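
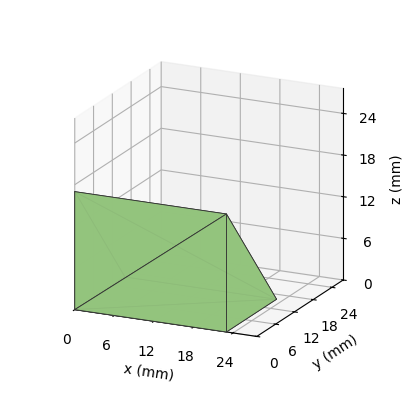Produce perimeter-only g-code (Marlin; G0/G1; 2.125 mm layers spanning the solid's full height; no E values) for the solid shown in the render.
Reading the render: the shape is a wedge (ramp): 23 × 16 mm base, rising to 17 mm along the y=0 edge and sloping linearly to z=0 at y=16 (dimensions read to the nearest mm from the axis ticks). For the g-code, the solid's height is divided into equal slices at the stated Δz and each level perimeter traced with G1 moves after a G0 lift.

; perimeter-only toolpath
G21 ; units = mm
G90 ; absolute positioning
G28 ; home
; layer 1
G0 Z2.125
G0 X0.000 Y0.000
G1 X23.000 Y0.000
G1 X23.000 Y14.000
G1 X0.000 Y14.000
G1 X0.000 Y0.000
; layer 2
G0 Z4.250
G0 X0.000 Y0.000
G1 X23.000 Y0.000
G1 X23.000 Y12.000
G1 X0.000 Y12.000
G1 X0.000 Y0.000
; layer 3
G0 Z6.375
G0 X0.000 Y0.000
G1 X23.000 Y0.000
G1 X23.000 Y10.000
G1 X0.000 Y10.000
G1 X0.000 Y0.000
; layer 4
G0 Z8.500
G0 X0.000 Y0.000
G1 X23.000 Y0.000
G1 X23.000 Y8.000
G1 X0.000 Y8.000
G1 X0.000 Y0.000
; layer 5
G0 Z10.625
G0 X0.000 Y0.000
G1 X23.000 Y0.000
G1 X23.000 Y6.000
G1 X0.000 Y6.000
G1 X0.000 Y0.000
; layer 6
G0 Z12.750
G0 X0.000 Y0.000
G1 X23.000 Y0.000
G1 X23.000 Y4.000
G1 X0.000 Y4.000
G1 X0.000 Y0.000
; layer 7
G0 Z14.875
G0 X0.000 Y0.000
G1 X23.000 Y0.000
G1 X23.000 Y2.000
G1 X0.000 Y2.000
G1 X0.000 Y0.000
M2 ; end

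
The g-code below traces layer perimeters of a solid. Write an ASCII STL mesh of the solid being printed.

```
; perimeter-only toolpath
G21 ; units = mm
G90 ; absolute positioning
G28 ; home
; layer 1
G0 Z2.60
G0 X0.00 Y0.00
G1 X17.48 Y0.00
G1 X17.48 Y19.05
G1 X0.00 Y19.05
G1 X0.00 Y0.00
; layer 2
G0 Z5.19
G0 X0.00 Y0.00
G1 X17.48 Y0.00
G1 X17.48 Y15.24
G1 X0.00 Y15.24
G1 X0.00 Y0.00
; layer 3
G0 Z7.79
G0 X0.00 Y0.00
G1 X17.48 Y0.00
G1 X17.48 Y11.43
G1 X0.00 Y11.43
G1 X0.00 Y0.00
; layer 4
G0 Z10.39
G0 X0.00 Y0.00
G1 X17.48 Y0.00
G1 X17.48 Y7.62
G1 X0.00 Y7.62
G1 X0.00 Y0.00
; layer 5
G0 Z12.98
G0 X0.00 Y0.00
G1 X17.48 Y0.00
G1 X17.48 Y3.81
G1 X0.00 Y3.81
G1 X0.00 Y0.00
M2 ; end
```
solid part
  facet normal 0.0000 0.0000 -1.0000
    outer loop
      vertex 17.48 22.86 0.00
      vertex 17.48 0.00 0.00
      vertex 0.00 0.00 0.00
    endloop
  endfacet
  facet normal 0.0000 0.0000 -1.0000
    outer loop
      vertex 0.00 22.86 0.00
      vertex 17.48 22.86 0.00
      vertex 0.00 0.00 0.00
    endloop
  endfacet
  facet normal 0.0000 -1.0000 0.0000
    outer loop
      vertex 0.00 0.00 0.00
      vertex 17.48 0.00 0.00
      vertex 17.48 0.00 15.58
    endloop
  endfacet
  facet normal 0.0000 -1.0000 0.0000
    outer loop
      vertex 0.00 0.00 0.00
      vertex 17.48 0.00 15.58
      vertex 0.00 0.00 15.58
    endloop
  endfacet
  facet normal 0.0000 0.5632 0.8263
    outer loop
      vertex 0.00 0.00 15.58
      vertex 17.48 0.00 15.58
      vertex 17.48 22.86 0.00
    endloop
  endfacet
  facet normal 0.0000 0.5632 0.8263
    outer loop
      vertex 0.00 0.00 15.58
      vertex 17.48 22.86 0.00
      vertex 0.00 22.86 0.00
    endloop
  endfacet
  facet normal -1.0000 0.0000 0.0000
    outer loop
      vertex 0.00 0.00 15.58
      vertex 0.00 22.86 0.00
      vertex 0.00 0.00 0.00
    endloop
  endfacet
  facet normal 1.0000 0.0000 0.0000
    outer loop
      vertex 17.48 0.00 0.00
      vertex 17.48 22.86 0.00
      vertex 17.48 0.00 15.58
    endloop
  endfacet
endsolid part

The G0 Z moves step by Δz≈2.60 mm. The G1 loops shrink linearly with z, so the solid tapers from its base footprint up to z≈15.6. Closing with a flat bottom cap and the tapered top and triangulating gives 8 facets — a wedge (ramp): 17.5 × 22.9 mm base, rising to 15.6 mm along the y=0 edge and sloping linearly to z=0 at y=22.9.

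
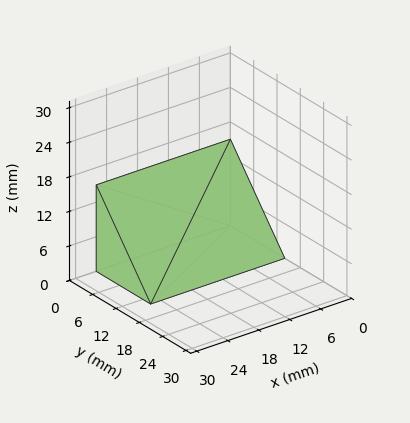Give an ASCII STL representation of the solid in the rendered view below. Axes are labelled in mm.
Reading the render: the shape is a wedge (ramp): 26 × 14 mm base, rising to 15 mm along the y=0 edge and sloping linearly to z=0 at y=14 (dimensions read to the nearest mm from the axis ticks). For the STL, each face is triangulated and given an outward normal.

solid part
  facet normal 0.0000 0.0000 -1.0000
    outer loop
      vertex 26.0 14.0 0.0
      vertex 26.0 0.0 0.0
      vertex 0.0 0.0 0.0
    endloop
  endfacet
  facet normal 0.0000 0.0000 -1.0000
    outer loop
      vertex 0.0 14.0 0.0
      vertex 26.0 14.0 0.0
      vertex 0.0 0.0 0.0
    endloop
  endfacet
  facet normal 0.0000 -1.0000 0.0000
    outer loop
      vertex 0.0 0.0 0.0
      vertex 26.0 0.0 0.0
      vertex 26.0 0.0 15.0
    endloop
  endfacet
  facet normal 0.0000 -1.0000 0.0000
    outer loop
      vertex 0.0 0.0 0.0
      vertex 26.0 0.0 15.0
      vertex 0.0 0.0 15.0
    endloop
  endfacet
  facet normal 0.0000 0.7311 0.6823
    outer loop
      vertex 0.0 0.0 15.0
      vertex 26.0 0.0 15.0
      vertex 26.0 14.0 0.0
    endloop
  endfacet
  facet normal 0.0000 0.7311 0.6823
    outer loop
      vertex 0.0 0.0 15.0
      vertex 26.0 14.0 0.0
      vertex 0.0 14.0 0.0
    endloop
  endfacet
  facet normal -1.0000 0.0000 0.0000
    outer loop
      vertex 0.0 0.0 15.0
      vertex 0.0 14.0 0.0
      vertex 0.0 0.0 0.0
    endloop
  endfacet
  facet normal 1.0000 0.0000 0.0000
    outer loop
      vertex 26.0 0.0 0.0
      vertex 26.0 14.0 0.0
      vertex 26.0 0.0 15.0
    endloop
  endfacet
endsolid part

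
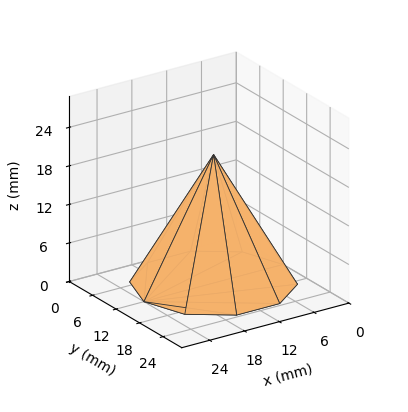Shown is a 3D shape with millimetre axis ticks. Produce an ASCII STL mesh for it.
Reading the render: the shape is a regular 10-sided pyramid, base circumscribed radius ≈ 12 mm, apex at z ≈ 20 mm (dimensions read to the nearest mm from the axis ticks). For the STL, each face is triangulated and given an outward normal.

solid part
  facet normal 0.0000 0.0000 -1.0000
    outer loop
      vertex 15.71 23.41 0.00
      vertex 21.71 19.05 0.00
      vertex 24.00 12.00 0.00
    endloop
  endfacet
  facet normal 0.0000 0.0000 -1.0000
    outer loop
      vertex 8.29 23.41 0.00
      vertex 15.71 23.41 0.00
      vertex 24.00 12.00 0.00
    endloop
  endfacet
  facet normal 0.0000 0.0000 -1.0000
    outer loop
      vertex 2.29 19.05 0.00
      vertex 8.29 23.41 0.00
      vertex 24.00 12.00 0.00
    endloop
  endfacet
  facet normal 0.0000 0.0000 -1.0000
    outer loop
      vertex 0.00 12.00 0.00
      vertex 2.29 19.05 0.00
      vertex 24.00 12.00 0.00
    endloop
  endfacet
  facet normal 0.0000 0.0000 -1.0000
    outer loop
      vertex 2.29 4.95 0.00
      vertex 0.00 12.00 0.00
      vertex 24.00 12.00 0.00
    endloop
  endfacet
  facet normal 0.0000 0.0000 -1.0000
    outer loop
      vertex 8.29 0.59 0.00
      vertex 2.29 4.95 0.00
      vertex 24.00 12.00 0.00
    endloop
  endfacet
  facet normal 0.0000 0.0000 -1.0000
    outer loop
      vertex 15.71 0.59 0.00
      vertex 8.29 0.59 0.00
      vertex 24.00 12.00 0.00
    endloop
  endfacet
  facet normal 0.0000 0.0000 -1.0000
    outer loop
      vertex 21.71 4.95 0.00
      vertex 15.71 0.59 0.00
      vertex 24.00 12.00 0.00
    endloop
  endfacet
  facet normal 0.8260 0.2683 0.4956
    outer loop
      vertex 24.00 12.00 0.00
      vertex 21.71 19.05 0.00
      vertex 12.00 12.00 20.00
    endloop
  endfacet
  facet normal 0.5106 0.7026 0.4956
    outer loop
      vertex 21.71 19.05 0.00
      vertex 15.71 23.41 0.00
      vertex 12.00 12.00 20.00
    endloop
  endfacet
  facet normal 0.0000 0.8686 0.4955
    outer loop
      vertex 15.71 23.41 0.00
      vertex 8.29 23.41 0.00
      vertex 12.00 12.00 20.00
    endloop
  endfacet
  facet normal -0.5106 0.7026 0.4956
    outer loop
      vertex 8.29 23.41 0.00
      vertex 2.29 19.05 0.00
      vertex 12.00 12.00 20.00
    endloop
  endfacet
  facet normal -0.8260 0.2683 0.4956
    outer loop
      vertex 2.29 19.05 0.00
      vertex 0.00 12.00 0.00
      vertex 12.00 12.00 20.00
    endloop
  endfacet
  facet normal -0.8260 -0.2683 0.4956
    outer loop
      vertex 0.00 12.00 0.00
      vertex 2.29 4.95 0.00
      vertex 12.00 12.00 20.00
    endloop
  endfacet
  facet normal -0.5106 -0.7026 0.4956
    outer loop
      vertex 2.29 4.95 0.00
      vertex 8.29 0.59 0.00
      vertex 12.00 12.00 20.00
    endloop
  endfacet
  facet normal 0.0000 -0.8686 0.4955
    outer loop
      vertex 8.29 0.59 0.00
      vertex 15.71 0.59 0.00
      vertex 12.00 12.00 20.00
    endloop
  endfacet
  facet normal 0.5106 -0.7026 0.4956
    outer loop
      vertex 15.71 0.59 0.00
      vertex 21.71 4.95 0.00
      vertex 12.00 12.00 20.00
    endloop
  endfacet
  facet normal 0.8260 -0.2683 0.4956
    outer loop
      vertex 21.71 4.95 0.00
      vertex 24.00 12.00 0.00
      vertex 12.00 12.00 20.00
    endloop
  endfacet
endsolid part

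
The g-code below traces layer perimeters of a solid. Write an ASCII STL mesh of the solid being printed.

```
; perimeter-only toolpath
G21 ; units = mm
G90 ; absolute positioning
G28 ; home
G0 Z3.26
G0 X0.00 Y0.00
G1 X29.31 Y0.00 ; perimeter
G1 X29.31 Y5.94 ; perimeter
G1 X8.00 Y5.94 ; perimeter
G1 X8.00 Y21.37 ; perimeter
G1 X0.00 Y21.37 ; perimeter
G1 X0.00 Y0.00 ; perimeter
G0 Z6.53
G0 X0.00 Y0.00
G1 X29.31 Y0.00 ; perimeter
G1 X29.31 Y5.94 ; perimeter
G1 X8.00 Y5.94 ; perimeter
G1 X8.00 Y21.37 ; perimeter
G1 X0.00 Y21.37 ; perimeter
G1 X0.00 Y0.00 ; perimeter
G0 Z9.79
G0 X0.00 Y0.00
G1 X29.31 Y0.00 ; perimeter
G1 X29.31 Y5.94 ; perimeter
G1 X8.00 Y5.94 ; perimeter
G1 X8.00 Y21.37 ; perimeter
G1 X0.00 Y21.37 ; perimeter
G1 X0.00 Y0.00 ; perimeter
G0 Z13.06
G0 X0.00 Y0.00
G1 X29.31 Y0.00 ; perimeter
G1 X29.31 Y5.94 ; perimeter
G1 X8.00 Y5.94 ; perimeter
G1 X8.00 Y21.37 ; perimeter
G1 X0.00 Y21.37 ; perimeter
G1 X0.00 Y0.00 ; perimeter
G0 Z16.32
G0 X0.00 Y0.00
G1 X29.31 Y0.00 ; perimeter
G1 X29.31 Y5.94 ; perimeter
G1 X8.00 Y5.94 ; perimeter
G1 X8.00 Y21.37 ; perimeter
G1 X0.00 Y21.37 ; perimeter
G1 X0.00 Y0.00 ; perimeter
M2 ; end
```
solid part
  facet normal 0.0000 0.0000 -1.0000
    outer loop
      vertex 29.31 5.94 0.00
      vertex 29.31 0.00 0.00
      vertex 0.00 0.00 0.00
    endloop
  endfacet
  facet normal 0.0000 0.0000 -1.0000
    outer loop
      vertex 8.00 5.94 0.00
      vertex 29.31 5.94 0.00
      vertex 0.00 0.00 0.00
    endloop
  endfacet
  facet normal 0.0000 0.0000 -1.0000
    outer loop
      vertex 8.00 21.37 0.00
      vertex 8.00 5.94 0.00
      vertex 0.00 0.00 0.00
    endloop
  endfacet
  facet normal 0.0000 0.0000 -1.0000
    outer loop
      vertex 0.00 21.37 0.00
      vertex 8.00 21.37 0.00
      vertex 0.00 0.00 0.00
    endloop
  endfacet
  facet normal 0.0000 0.0000 1.0000
    outer loop
      vertex 0.00 0.00 16.32
      vertex 29.31 0.00 16.32
      vertex 29.31 5.94 16.32
    endloop
  endfacet
  facet normal 0.0000 0.0000 1.0000
    outer loop
      vertex 0.00 0.00 16.32
      vertex 29.31 5.94 16.32
      vertex 8.00 5.94 16.32
    endloop
  endfacet
  facet normal 0.0000 0.0000 1.0000
    outer loop
      vertex 0.00 0.00 16.32
      vertex 8.00 5.94 16.32
      vertex 8.00 21.37 16.32
    endloop
  endfacet
  facet normal 0.0000 0.0000 1.0000
    outer loop
      vertex 0.00 0.00 16.32
      vertex 8.00 21.37 16.32
      vertex 0.00 21.37 16.32
    endloop
  endfacet
  facet normal 0.0000 -1.0000 0.0000
    outer loop
      vertex 0.00 0.00 0.00
      vertex 29.31 0.00 0.00
      vertex 29.31 0.00 16.32
    endloop
  endfacet
  facet normal 0.0000 -1.0000 0.0000
    outer loop
      vertex 0.00 0.00 0.00
      vertex 29.31 0.00 16.32
      vertex 0.00 0.00 16.32
    endloop
  endfacet
  facet normal 1.0000 0.0000 0.0000
    outer loop
      vertex 29.31 0.00 0.00
      vertex 29.31 5.94 0.00
      vertex 29.31 5.94 16.32
    endloop
  endfacet
  facet normal 1.0000 0.0000 0.0000
    outer loop
      vertex 29.31 0.00 0.00
      vertex 29.31 5.94 16.32
      vertex 29.31 0.00 16.32
    endloop
  endfacet
  facet normal 0.0000 1.0000 0.0000
    outer loop
      vertex 29.31 5.94 0.00
      vertex 8.00 5.94 0.00
      vertex 8.00 5.94 16.32
    endloop
  endfacet
  facet normal 0.0000 1.0000 0.0000
    outer loop
      vertex 29.31 5.94 0.00
      vertex 8.00 5.94 16.32
      vertex 29.31 5.94 16.32
    endloop
  endfacet
  facet normal 1.0000 0.0000 0.0000
    outer loop
      vertex 8.00 5.94 0.00
      vertex 8.00 21.37 0.00
      vertex 8.00 21.37 16.32
    endloop
  endfacet
  facet normal 1.0000 0.0000 0.0000
    outer loop
      vertex 8.00 5.94 0.00
      vertex 8.00 21.37 16.32
      vertex 8.00 5.94 16.32
    endloop
  endfacet
  facet normal 0.0000 1.0000 0.0000
    outer loop
      vertex 8.00 21.37 0.00
      vertex 0.00 21.37 0.00
      vertex 0.00 21.37 16.32
    endloop
  endfacet
  facet normal 0.0000 1.0000 0.0000
    outer loop
      vertex 8.00 21.37 0.00
      vertex 0.00 21.37 16.32
      vertex 8.00 21.37 16.32
    endloop
  endfacet
  facet normal -1.0000 0.0000 0.0000
    outer loop
      vertex 0.00 21.37 0.00
      vertex 0.00 0.00 0.00
      vertex 0.00 0.00 16.32
    endloop
  endfacet
  facet normal -1.0000 0.0000 0.0000
    outer loop
      vertex 0.00 21.37 0.00
      vertex 0.00 0.00 16.32
      vertex 0.00 21.37 16.32
    endloop
  endfacet
endsolid part

The G0 Z moves step by Δz≈3.26 mm. Every layer's G1 loop is the same polygon, so the solid is a straight extrusion of it from z=0 to z≈16.3. Closing with flat bottom and top caps and triangulating gives 20 facets — an L-shaped prism: outer 29.3 × 21.4 mm, arm thicknesses ≈ 5.94 mm (horizontal) and 8 mm (vertical), extruded 16.3 mm in z.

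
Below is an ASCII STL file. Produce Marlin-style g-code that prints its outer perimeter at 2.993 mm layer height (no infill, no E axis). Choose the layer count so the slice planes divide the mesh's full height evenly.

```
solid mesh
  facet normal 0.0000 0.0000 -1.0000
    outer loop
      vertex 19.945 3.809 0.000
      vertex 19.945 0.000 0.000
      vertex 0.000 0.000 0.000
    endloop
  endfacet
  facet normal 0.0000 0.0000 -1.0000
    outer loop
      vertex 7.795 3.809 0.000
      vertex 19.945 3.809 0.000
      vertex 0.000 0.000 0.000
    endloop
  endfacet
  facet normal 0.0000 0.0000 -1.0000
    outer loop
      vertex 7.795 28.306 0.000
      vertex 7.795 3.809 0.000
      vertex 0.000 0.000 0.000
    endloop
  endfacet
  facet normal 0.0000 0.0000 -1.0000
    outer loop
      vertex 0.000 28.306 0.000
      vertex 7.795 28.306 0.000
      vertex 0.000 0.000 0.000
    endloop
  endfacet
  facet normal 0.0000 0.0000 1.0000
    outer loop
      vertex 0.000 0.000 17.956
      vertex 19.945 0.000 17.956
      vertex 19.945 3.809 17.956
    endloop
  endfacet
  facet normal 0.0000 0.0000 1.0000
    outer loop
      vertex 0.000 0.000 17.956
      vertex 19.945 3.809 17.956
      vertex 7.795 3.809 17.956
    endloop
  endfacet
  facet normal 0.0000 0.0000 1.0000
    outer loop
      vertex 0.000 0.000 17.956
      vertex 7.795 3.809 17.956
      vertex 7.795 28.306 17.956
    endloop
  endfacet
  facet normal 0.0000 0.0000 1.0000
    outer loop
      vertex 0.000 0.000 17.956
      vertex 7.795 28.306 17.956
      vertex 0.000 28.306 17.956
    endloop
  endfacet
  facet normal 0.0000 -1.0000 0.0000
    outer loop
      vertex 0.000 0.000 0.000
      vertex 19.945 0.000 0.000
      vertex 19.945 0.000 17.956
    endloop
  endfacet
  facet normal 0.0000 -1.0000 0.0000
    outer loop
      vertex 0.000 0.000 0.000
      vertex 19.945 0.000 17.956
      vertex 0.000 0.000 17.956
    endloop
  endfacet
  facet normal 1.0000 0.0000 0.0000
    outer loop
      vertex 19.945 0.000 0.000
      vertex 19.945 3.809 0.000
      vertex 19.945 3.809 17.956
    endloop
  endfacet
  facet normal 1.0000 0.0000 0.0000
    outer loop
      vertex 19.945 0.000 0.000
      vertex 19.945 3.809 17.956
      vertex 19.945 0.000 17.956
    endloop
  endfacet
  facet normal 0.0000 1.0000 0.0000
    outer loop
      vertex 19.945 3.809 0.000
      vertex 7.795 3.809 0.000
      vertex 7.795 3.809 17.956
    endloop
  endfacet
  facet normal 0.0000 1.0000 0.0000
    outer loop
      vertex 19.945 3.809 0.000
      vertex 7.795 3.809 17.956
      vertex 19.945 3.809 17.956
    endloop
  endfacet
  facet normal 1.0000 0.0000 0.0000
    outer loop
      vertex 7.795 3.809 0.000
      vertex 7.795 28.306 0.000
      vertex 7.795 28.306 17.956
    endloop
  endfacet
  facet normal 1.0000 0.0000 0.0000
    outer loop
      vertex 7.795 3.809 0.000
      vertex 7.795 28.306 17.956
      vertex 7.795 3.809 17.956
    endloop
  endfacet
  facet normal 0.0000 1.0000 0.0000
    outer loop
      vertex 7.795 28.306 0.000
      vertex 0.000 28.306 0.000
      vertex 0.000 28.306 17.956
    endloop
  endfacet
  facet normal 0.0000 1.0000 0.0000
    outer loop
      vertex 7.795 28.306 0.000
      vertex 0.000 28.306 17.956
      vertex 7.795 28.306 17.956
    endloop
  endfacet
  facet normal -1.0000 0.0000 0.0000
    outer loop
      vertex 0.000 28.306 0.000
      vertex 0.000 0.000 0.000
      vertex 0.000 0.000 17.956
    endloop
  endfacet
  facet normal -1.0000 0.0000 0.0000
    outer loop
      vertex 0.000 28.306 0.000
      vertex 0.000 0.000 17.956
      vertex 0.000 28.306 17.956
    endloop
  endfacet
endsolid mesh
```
; perimeter-only toolpath
G21 ; units = mm
G90 ; absolute positioning
G28 ; home
; layer 1
G0 Z2.993
G0 X0.000 Y0.000
G1 X19.945 Y0.000
G1 X19.945 Y3.809
G1 X7.795 Y3.809
G1 X7.795 Y28.306
G1 X0.000 Y28.306
G1 X0.000 Y0.000
; layer 2
G0 Z5.985
G0 X0.000 Y0.000
G1 X19.945 Y0.000
G1 X19.945 Y3.809
G1 X7.795 Y3.809
G1 X7.795 Y28.306
G1 X0.000 Y28.306
G1 X0.000 Y0.000
; layer 3
G0 Z8.978
G0 X0.000 Y0.000
G1 X19.945 Y0.000
G1 X19.945 Y3.809
G1 X7.795 Y3.809
G1 X7.795 Y28.306
G1 X0.000 Y28.306
G1 X0.000 Y0.000
; layer 4
G0 Z11.971
G0 X0.000 Y0.000
G1 X19.945 Y0.000
G1 X19.945 Y3.809
G1 X7.795 Y3.809
G1 X7.795 Y28.306
G1 X0.000 Y28.306
G1 X0.000 Y0.000
; layer 5
G0 Z14.963
G0 X0.000 Y0.000
G1 X19.945 Y0.000
G1 X19.945 Y3.809
G1 X7.795 Y3.809
G1 X7.795 Y28.306
G1 X0.000 Y28.306
G1 X0.000 Y0.000
; layer 6
G0 Z17.956
G0 X0.000 Y0.000
G1 X19.945 Y0.000
G1 X19.945 Y3.809
G1 X7.795 Y3.809
G1 X7.795 Y28.306
G1 X0.000 Y28.306
G1 X0.000 Y0.000
M2 ; end

The solid is an L-shaped prism: outer 19.9 × 28.3 mm, arm thicknesses ≈ 3.81 mm (horizontal) and 7.79 mm (vertical), extruded 18 mm in z. Slicing at Δz = 2.993 mm — 6 equal slices spanning the solid's height, so layer i sits at z = i·h/6 — gives 6 non-empty perimeters. Each is a 6-segment closed polygon; G0 lifts to the layer z and rapids to the start vertex, then G1 traces the edges.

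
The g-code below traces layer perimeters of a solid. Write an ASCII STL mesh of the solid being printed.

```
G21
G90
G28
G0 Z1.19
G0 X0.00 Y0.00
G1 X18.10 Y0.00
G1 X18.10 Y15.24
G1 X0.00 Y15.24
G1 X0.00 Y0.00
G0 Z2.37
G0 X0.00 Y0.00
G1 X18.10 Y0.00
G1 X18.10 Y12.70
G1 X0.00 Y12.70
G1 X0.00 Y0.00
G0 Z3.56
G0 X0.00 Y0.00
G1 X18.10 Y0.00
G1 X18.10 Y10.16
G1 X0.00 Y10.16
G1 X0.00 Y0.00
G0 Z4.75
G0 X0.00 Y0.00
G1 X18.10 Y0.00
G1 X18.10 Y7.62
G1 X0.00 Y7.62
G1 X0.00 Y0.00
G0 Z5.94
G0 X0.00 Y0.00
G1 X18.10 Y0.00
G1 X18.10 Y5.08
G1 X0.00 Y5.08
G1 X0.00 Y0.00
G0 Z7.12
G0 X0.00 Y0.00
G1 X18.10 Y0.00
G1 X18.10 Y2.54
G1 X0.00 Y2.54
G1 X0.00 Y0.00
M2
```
solid part
  facet normal 0.0000 0.0000 -1.0000
    outer loop
      vertex 18.10 17.78 0.00
      vertex 18.10 0.00 0.00
      vertex 0.00 0.00 0.00
    endloop
  endfacet
  facet normal 0.0000 0.0000 -1.0000
    outer loop
      vertex 0.00 17.78 0.00
      vertex 18.10 17.78 0.00
      vertex 0.00 0.00 0.00
    endloop
  endfacet
  facet normal 0.0000 -1.0000 0.0000
    outer loop
      vertex 0.00 0.00 0.00
      vertex 18.10 0.00 0.00
      vertex 18.10 0.00 8.31
    endloop
  endfacet
  facet normal 0.0000 -1.0000 0.0000
    outer loop
      vertex 0.00 0.00 0.00
      vertex 18.10 0.00 8.31
      vertex 0.00 0.00 8.31
    endloop
  endfacet
  facet normal 0.0000 0.4234 0.9059
    outer loop
      vertex 0.00 0.00 8.31
      vertex 18.10 0.00 8.31
      vertex 18.10 17.78 0.00
    endloop
  endfacet
  facet normal 0.0000 0.4234 0.9059
    outer loop
      vertex 0.00 0.00 8.31
      vertex 18.10 17.78 0.00
      vertex 0.00 17.78 0.00
    endloop
  endfacet
  facet normal -1.0000 0.0000 0.0000
    outer loop
      vertex 0.00 0.00 8.31
      vertex 0.00 17.78 0.00
      vertex 0.00 0.00 0.00
    endloop
  endfacet
  facet normal 1.0000 0.0000 0.0000
    outer loop
      vertex 18.10 0.00 0.00
      vertex 18.10 17.78 0.00
      vertex 18.10 0.00 8.31
    endloop
  endfacet
endsolid part

The G0 Z moves step by Δz≈1.19 mm. The G1 loops shrink linearly with z, so the solid tapers from its base footprint up to z≈8.31. Closing with a flat bottom cap and the tapered top and triangulating gives 8 facets — a wedge (ramp): 18.1 × 17.8 mm base, rising to 8.31 mm along the y=0 edge and sloping linearly to z=0 at y=17.8.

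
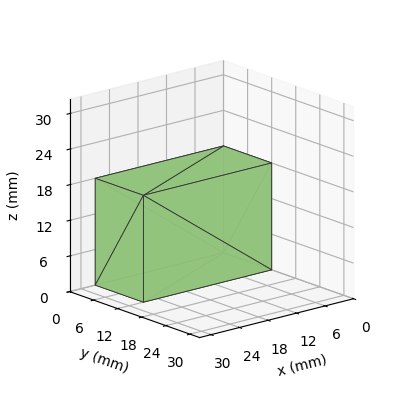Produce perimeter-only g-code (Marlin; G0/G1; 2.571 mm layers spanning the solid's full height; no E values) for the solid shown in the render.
Reading the render: the shape is a rectangular box, roughly 27 × 12 mm footprint and 18 mm tall (dimensions read to the nearest mm from the axis ticks). For the g-code, the solid's height is divided into equal slices at the stated Δz and each level perimeter traced with G1 moves after a G0 lift.

; perimeter-only toolpath
G21 ; units = mm
G90 ; absolute positioning
G28 ; home
; layer 1
G0 Z2.571
G0 X0.000 Y0.000
G1 X27.000 Y0.000
G1 X27.000 Y12.000
G1 X0.000 Y12.000
G1 X0.000 Y0.000
; layer 2
G0 Z5.143
G0 X0.000 Y0.000
G1 X27.000 Y0.000
G1 X27.000 Y12.000
G1 X0.000 Y12.000
G1 X0.000 Y0.000
; layer 3
G0 Z7.714
G0 X0.000 Y0.000
G1 X27.000 Y0.000
G1 X27.000 Y12.000
G1 X0.000 Y12.000
G1 X0.000 Y0.000
; layer 4
G0 Z10.286
G0 X0.000 Y0.000
G1 X27.000 Y0.000
G1 X27.000 Y12.000
G1 X0.000 Y12.000
G1 X0.000 Y0.000
; layer 5
G0 Z12.857
G0 X0.000 Y0.000
G1 X27.000 Y0.000
G1 X27.000 Y12.000
G1 X0.000 Y12.000
G1 X0.000 Y0.000
; layer 6
G0 Z15.429
G0 X0.000 Y0.000
G1 X27.000 Y0.000
G1 X27.000 Y12.000
G1 X0.000 Y12.000
G1 X0.000 Y0.000
; layer 7
G0 Z18.000
G0 X0.000 Y0.000
G1 X27.000 Y0.000
G1 X27.000 Y12.000
G1 X0.000 Y12.000
G1 X0.000 Y0.000
M2 ; end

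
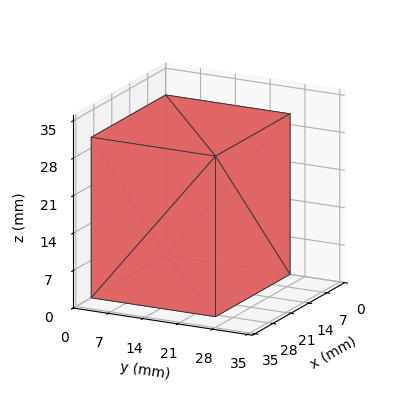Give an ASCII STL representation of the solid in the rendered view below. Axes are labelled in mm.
Reading the render: the shape is a rectangular box, roughly 29 × 25 mm footprint and 30 mm tall (dimensions read to the nearest mm from the axis ticks). For the STL, each face is triangulated and given an outward normal.

solid part
  facet normal 0.0000 0.0000 -1.0000
    outer loop
      vertex 29.00 25.00 0.00
      vertex 29.00 0.00 0.00
      vertex 0.00 0.00 0.00
    endloop
  endfacet
  facet normal 0.0000 0.0000 -1.0000
    outer loop
      vertex 0.00 25.00 0.00
      vertex 29.00 25.00 0.00
      vertex 0.00 0.00 0.00
    endloop
  endfacet
  facet normal 0.0000 0.0000 1.0000
    outer loop
      vertex 0.00 0.00 30.00
      vertex 29.00 0.00 30.00
      vertex 29.00 25.00 30.00
    endloop
  endfacet
  facet normal 0.0000 0.0000 1.0000
    outer loop
      vertex 0.00 0.00 30.00
      vertex 29.00 25.00 30.00
      vertex 0.00 25.00 30.00
    endloop
  endfacet
  facet normal 0.0000 -1.0000 0.0000
    outer loop
      vertex 0.00 0.00 0.00
      vertex 29.00 0.00 0.00
      vertex 29.00 0.00 30.00
    endloop
  endfacet
  facet normal 0.0000 -1.0000 0.0000
    outer loop
      vertex 0.00 0.00 0.00
      vertex 29.00 0.00 30.00
      vertex 0.00 0.00 30.00
    endloop
  endfacet
  facet normal 0.0000 1.0000 0.0000
    outer loop
      vertex 29.00 25.00 30.00
      vertex 29.00 25.00 0.00
      vertex 0.00 25.00 0.00
    endloop
  endfacet
  facet normal 0.0000 1.0000 0.0000
    outer loop
      vertex 0.00 25.00 30.00
      vertex 29.00 25.00 30.00
      vertex 0.00 25.00 0.00
    endloop
  endfacet
  facet normal -1.0000 0.0000 0.0000
    outer loop
      vertex 0.00 25.00 30.00
      vertex 0.00 25.00 0.00
      vertex 0.00 0.00 0.00
    endloop
  endfacet
  facet normal -1.0000 0.0000 0.0000
    outer loop
      vertex 0.00 0.00 30.00
      vertex 0.00 25.00 30.00
      vertex 0.00 0.00 0.00
    endloop
  endfacet
  facet normal 1.0000 0.0000 0.0000
    outer loop
      vertex 29.00 0.00 0.00
      vertex 29.00 25.00 0.00
      vertex 29.00 25.00 30.00
    endloop
  endfacet
  facet normal 1.0000 0.0000 0.0000
    outer loop
      vertex 29.00 0.00 0.00
      vertex 29.00 25.00 30.00
      vertex 29.00 0.00 30.00
    endloop
  endfacet
endsolid part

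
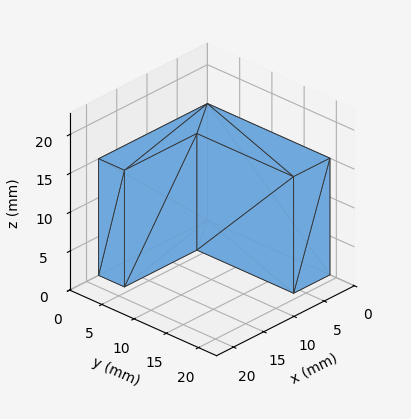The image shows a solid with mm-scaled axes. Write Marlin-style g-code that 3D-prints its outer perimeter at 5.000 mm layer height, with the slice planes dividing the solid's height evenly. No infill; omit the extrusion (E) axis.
Reading the render: the shape is an L-shaped prism: outer 18 × 19 mm, arm thicknesses ≈ 4 mm (horizontal) and 6 mm (vertical), extruded 15 mm in z (dimensions read to the nearest mm from the axis ticks). For the g-code, the solid's height is divided into equal slices at the stated Δz and each level perimeter traced with G1 moves after a G0 lift.

; perimeter-only toolpath
G21 ; units = mm
G90 ; absolute positioning
G28 ; home
; layer 1
G0 Z5.000
G0 X0.000 Y0.000
G1 X18.000 Y0.000
G1 X18.000 Y4.000
G1 X6.000 Y4.000
G1 X6.000 Y19.000
G1 X0.000 Y19.000
G1 X0.000 Y0.000
; layer 2
G0 Z10.000
G0 X0.000 Y0.000
G1 X18.000 Y0.000
G1 X18.000 Y4.000
G1 X6.000 Y4.000
G1 X6.000 Y19.000
G1 X0.000 Y19.000
G1 X0.000 Y0.000
; layer 3
G0 Z15.000
G0 X0.000 Y0.000
G1 X18.000 Y0.000
G1 X18.000 Y4.000
G1 X6.000 Y4.000
G1 X6.000 Y19.000
G1 X0.000 Y19.000
G1 X0.000 Y0.000
M2 ; end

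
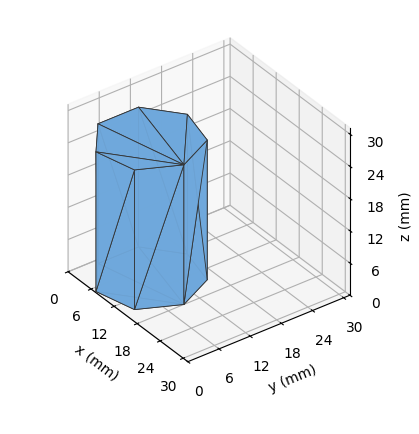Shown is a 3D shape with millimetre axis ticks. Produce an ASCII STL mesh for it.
Reading the render: the shape is a regular 7-sided prism (a cylinder approximated with 7 flat sides), circumscribed radius ≈ 9 mm, height ≈ 26 mm (dimensions read to the nearest mm from the axis ticks). For the STL, each face is triangulated and given an outward normal.

solid part
  facet normal 0.0000 0.0000 -1.0000
    outer loop
      vertex 7.0 17.8 0.0
      vertex 14.6 16.0 0.0
      vertex 18.0 9.0 0.0
    endloop
  endfacet
  facet normal 0.0000 0.0000 -1.0000
    outer loop
      vertex 0.9 12.9 0.0
      vertex 7.0 17.8 0.0
      vertex 18.0 9.0 0.0
    endloop
  endfacet
  facet normal 0.0000 0.0000 -1.0000
    outer loop
      vertex 0.9 5.1 0.0
      vertex 0.9 12.9 0.0
      vertex 18.0 9.0 0.0
    endloop
  endfacet
  facet normal 0.0000 0.0000 -1.0000
    outer loop
      vertex 7.0 0.2 0.0
      vertex 0.9 5.1 0.0
      vertex 18.0 9.0 0.0
    endloop
  endfacet
  facet normal 0.0000 0.0000 -1.0000
    outer loop
      vertex 14.6 2.0 0.0
      vertex 7.0 0.2 0.0
      vertex 18.0 9.0 0.0
    endloop
  endfacet
  facet normal 0.0000 0.0000 1.0000
    outer loop
      vertex 18.0 9.0 26.0
      vertex 14.6 16.0 26.0
      vertex 7.0 17.8 26.0
    endloop
  endfacet
  facet normal 0.0000 0.0000 1.0000
    outer loop
      vertex 18.0 9.0 26.0
      vertex 7.0 17.8 26.0
      vertex 0.9 12.9 26.0
    endloop
  endfacet
  facet normal 0.0000 0.0000 1.0000
    outer loop
      vertex 18.0 9.0 26.0
      vertex 0.9 12.9 26.0
      vertex 0.9 5.1 26.0
    endloop
  endfacet
  facet normal 0.0000 0.0000 1.0000
    outer loop
      vertex 18.0 9.0 26.0
      vertex 0.9 5.1 26.0
      vertex 7.0 0.2 26.0
    endloop
  endfacet
  facet normal 0.0000 0.0000 1.0000
    outer loop
      vertex 18.0 9.0 26.0
      vertex 7.0 0.2 26.0
      vertex 14.6 2.0 26.0
    endloop
  endfacet
  facet normal 0.8995 0.4369 0.0000
    outer loop
      vertex 18.0 9.0 0.0
      vertex 14.6 16.0 0.0
      vertex 14.6 16.0 26.0
    endloop
  endfacet
  facet normal 0.8995 0.4369 0.0000
    outer loop
      vertex 18.0 9.0 0.0
      vertex 14.6 16.0 26.0
      vertex 18.0 9.0 26.0
    endloop
  endfacet
  facet normal 0.2305 0.9731 0.0000
    outer loop
      vertex 14.6 16.0 0.0
      vertex 7.0 17.8 0.0
      vertex 7.0 17.8 26.0
    endloop
  endfacet
  facet normal 0.2305 0.9731 0.0000
    outer loop
      vertex 14.6 16.0 0.0
      vertex 7.0 17.8 26.0
      vertex 14.6 16.0 26.0
    endloop
  endfacet
  facet normal -0.6263 0.7796 0.0000
    outer loop
      vertex 7.0 17.8 0.0
      vertex 0.9 12.9 0.0
      vertex 0.9 12.9 26.0
    endloop
  endfacet
  facet normal -0.6263 0.7796 0.0000
    outer loop
      vertex 7.0 17.8 0.0
      vertex 0.9 12.9 26.0
      vertex 7.0 17.8 26.0
    endloop
  endfacet
  facet normal -1.0000 0.0000 0.0000
    outer loop
      vertex 0.9 12.9 0.0
      vertex 0.9 5.1 0.0
      vertex 0.9 5.1 26.0
    endloop
  endfacet
  facet normal -1.0000 0.0000 0.0000
    outer loop
      vertex 0.9 12.9 0.0
      vertex 0.9 5.1 26.0
      vertex 0.9 12.9 26.0
    endloop
  endfacet
  facet normal -0.6263 -0.7796 0.0000
    outer loop
      vertex 0.9 5.1 0.0
      vertex 7.0 0.2 0.0
      vertex 7.0 0.2 26.0
    endloop
  endfacet
  facet normal -0.6263 -0.7796 0.0000
    outer loop
      vertex 0.9 5.1 0.0
      vertex 7.0 0.2 26.0
      vertex 0.9 5.1 26.0
    endloop
  endfacet
  facet normal 0.2305 -0.9731 0.0000
    outer loop
      vertex 7.0 0.2 0.0
      vertex 14.6 2.0 0.0
      vertex 14.6 2.0 26.0
    endloop
  endfacet
  facet normal 0.2305 -0.9731 0.0000
    outer loop
      vertex 7.0 0.2 0.0
      vertex 14.6 2.0 26.0
      vertex 7.0 0.2 26.0
    endloop
  endfacet
  facet normal 0.8995 -0.4369 0.0000
    outer loop
      vertex 14.6 2.0 0.0
      vertex 18.0 9.0 0.0
      vertex 18.0 9.0 26.0
    endloop
  endfacet
  facet normal 0.8995 -0.4369 0.0000
    outer loop
      vertex 14.6 2.0 0.0
      vertex 18.0 9.0 26.0
      vertex 14.6 2.0 26.0
    endloop
  endfacet
endsolid part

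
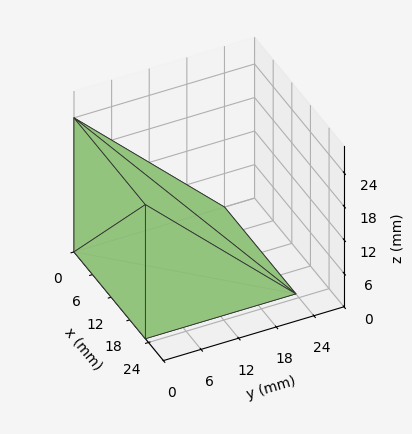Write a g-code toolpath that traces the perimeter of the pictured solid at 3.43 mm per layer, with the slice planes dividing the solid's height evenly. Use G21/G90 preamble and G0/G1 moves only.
Reading the render: the shape is a wedge (ramp): 23 × 24 mm base, rising to 24 mm along the y=0 edge and sloping linearly to z=0 at y=24 (dimensions read to the nearest mm from the axis ticks). For the g-code, the solid's height is divided into equal slices at the stated Δz and each level perimeter traced with G1 moves after a G0 lift.

; perimeter-only toolpath
G21 ; units = mm
G90 ; absolute positioning
G28 ; home
; layer 1
G0 Z3.43
G0 X0.00 Y0.00
G1 X23.00 Y0.00
G1 X23.00 Y20.57
G1 X0.00 Y20.57
G1 X0.00 Y0.00
; layer 2
G0 Z6.86
G0 X0.00 Y0.00
G1 X23.00 Y0.00
G1 X23.00 Y17.14
G1 X0.00 Y17.14
G1 X0.00 Y0.00
; layer 3
G0 Z10.29
G0 X0.00 Y0.00
G1 X23.00 Y0.00
G1 X23.00 Y13.71
G1 X0.00 Y13.71
G1 X0.00 Y0.00
; layer 4
G0 Z13.71
G0 X0.00 Y0.00
G1 X23.00 Y0.00
G1 X23.00 Y10.29
G1 X0.00 Y10.29
G1 X0.00 Y0.00
; layer 5
G0 Z17.14
G0 X0.00 Y0.00
G1 X23.00 Y0.00
G1 X23.00 Y6.86
G1 X0.00 Y6.86
G1 X0.00 Y0.00
; layer 6
G0 Z20.57
G0 X0.00 Y0.00
G1 X23.00 Y0.00
G1 X23.00 Y3.43
G1 X0.00 Y3.43
G1 X0.00 Y0.00
M2 ; end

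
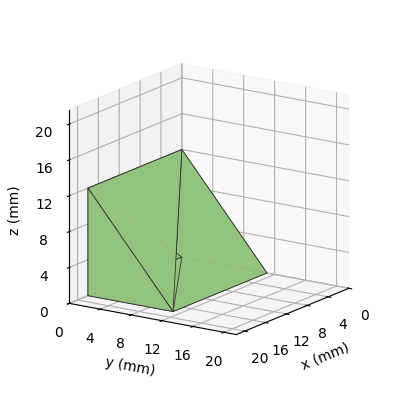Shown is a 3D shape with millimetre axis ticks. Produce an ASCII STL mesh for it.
Reading the render: the shape is a wedge (ramp): 18 × 11 mm base, rising to 12 mm along the y=0 edge and sloping linearly to z=0 at y=11 (dimensions read to the nearest mm from the axis ticks). For the STL, each face is triangulated and given an outward normal.

solid part
  facet normal 0.0000 0.0000 -1.0000
    outer loop
      vertex 18.0 11.0 0.0
      vertex 18.0 0.0 0.0
      vertex 0.0 0.0 0.0
    endloop
  endfacet
  facet normal 0.0000 0.0000 -1.0000
    outer loop
      vertex 0.0 11.0 0.0
      vertex 18.0 11.0 0.0
      vertex 0.0 0.0 0.0
    endloop
  endfacet
  facet normal 0.0000 -1.0000 0.0000
    outer loop
      vertex 0.0 0.0 0.0
      vertex 18.0 0.0 0.0
      vertex 18.0 0.0 12.0
    endloop
  endfacet
  facet normal 0.0000 -1.0000 0.0000
    outer loop
      vertex 0.0 0.0 0.0
      vertex 18.0 0.0 12.0
      vertex 0.0 0.0 12.0
    endloop
  endfacet
  facet normal 0.0000 0.7372 0.6757
    outer loop
      vertex 0.0 0.0 12.0
      vertex 18.0 0.0 12.0
      vertex 18.0 11.0 0.0
    endloop
  endfacet
  facet normal 0.0000 0.7372 0.6757
    outer loop
      vertex 0.0 0.0 12.0
      vertex 18.0 11.0 0.0
      vertex 0.0 11.0 0.0
    endloop
  endfacet
  facet normal -1.0000 0.0000 0.0000
    outer loop
      vertex 0.0 0.0 12.0
      vertex 0.0 11.0 0.0
      vertex 0.0 0.0 0.0
    endloop
  endfacet
  facet normal 1.0000 0.0000 0.0000
    outer loop
      vertex 18.0 0.0 0.0
      vertex 18.0 11.0 0.0
      vertex 18.0 0.0 12.0
    endloop
  endfacet
endsolid part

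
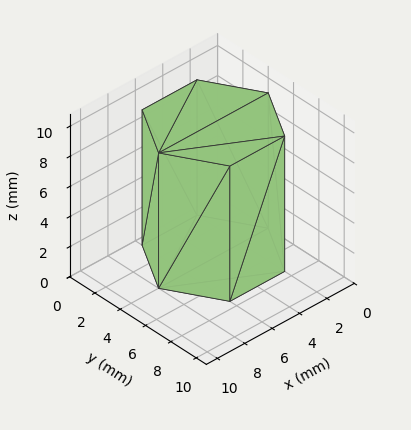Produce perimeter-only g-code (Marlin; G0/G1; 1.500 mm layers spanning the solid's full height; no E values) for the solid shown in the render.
Reading the render: the shape is a regular 6-sided prism (a cylinder approximated with 6 flat sides), circumscribed radius ≈ 4 mm, height ≈ 9 mm (dimensions read to the nearest mm from the axis ticks). For the g-code, the solid's height is divided into equal slices at the stated Δz and each level perimeter traced with G1 moves after a G0 lift.

; perimeter-only toolpath
G21 ; units = mm
G90 ; absolute positioning
G28 ; home
; layer 1
G0 Z1.500
G0 X8.000 Y4.000
G1 X6.000 Y7.464
G1 X2.000 Y7.464
G1 X0.000 Y4.000
G1 X2.000 Y0.536
G1 X6.000 Y0.536
G1 X8.000 Y4.000
; layer 2
G0 Z3.000
G0 X8.000 Y4.000
G1 X6.000 Y7.464
G1 X2.000 Y7.464
G1 X0.000 Y4.000
G1 X2.000 Y0.536
G1 X6.000 Y0.536
G1 X8.000 Y4.000
; layer 3
G0 Z4.500
G0 X8.000 Y4.000
G1 X6.000 Y7.464
G1 X2.000 Y7.464
G1 X0.000 Y4.000
G1 X2.000 Y0.536
G1 X6.000 Y0.536
G1 X8.000 Y4.000
; layer 4
G0 Z6.000
G0 X8.000 Y4.000
G1 X6.000 Y7.464
G1 X2.000 Y7.464
G1 X0.000 Y4.000
G1 X2.000 Y0.536
G1 X6.000 Y0.536
G1 X8.000 Y4.000
; layer 5
G0 Z7.500
G0 X8.000 Y4.000
G1 X6.000 Y7.464
G1 X2.000 Y7.464
G1 X0.000 Y4.000
G1 X2.000 Y0.536
G1 X6.000 Y0.536
G1 X8.000 Y4.000
; layer 6
G0 Z9.000
G0 X8.000 Y4.000
G1 X6.000 Y7.464
G1 X2.000 Y7.464
G1 X0.000 Y4.000
G1 X2.000 Y0.536
G1 X6.000 Y0.536
G1 X8.000 Y4.000
M2 ; end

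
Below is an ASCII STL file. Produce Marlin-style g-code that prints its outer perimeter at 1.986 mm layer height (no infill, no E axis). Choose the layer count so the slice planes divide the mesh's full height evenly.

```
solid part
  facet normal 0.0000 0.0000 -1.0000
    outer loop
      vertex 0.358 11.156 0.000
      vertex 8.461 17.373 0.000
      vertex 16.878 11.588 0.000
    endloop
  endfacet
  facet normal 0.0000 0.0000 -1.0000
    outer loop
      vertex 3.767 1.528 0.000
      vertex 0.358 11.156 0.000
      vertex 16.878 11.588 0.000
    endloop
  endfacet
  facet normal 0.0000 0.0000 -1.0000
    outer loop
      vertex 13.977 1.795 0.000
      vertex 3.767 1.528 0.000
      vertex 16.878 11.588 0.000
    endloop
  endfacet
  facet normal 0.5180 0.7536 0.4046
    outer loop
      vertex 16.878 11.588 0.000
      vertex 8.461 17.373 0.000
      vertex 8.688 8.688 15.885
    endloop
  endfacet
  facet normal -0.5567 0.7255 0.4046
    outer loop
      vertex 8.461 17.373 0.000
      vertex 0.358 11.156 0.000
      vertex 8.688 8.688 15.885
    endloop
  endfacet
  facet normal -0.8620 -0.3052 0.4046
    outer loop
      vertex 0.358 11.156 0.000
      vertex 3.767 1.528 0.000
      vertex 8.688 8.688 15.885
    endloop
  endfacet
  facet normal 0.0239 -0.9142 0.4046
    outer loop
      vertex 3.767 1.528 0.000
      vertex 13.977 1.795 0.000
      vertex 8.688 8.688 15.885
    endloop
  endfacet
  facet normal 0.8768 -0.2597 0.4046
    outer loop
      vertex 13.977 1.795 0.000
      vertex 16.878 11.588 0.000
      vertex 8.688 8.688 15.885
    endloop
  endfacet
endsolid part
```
; perimeter-only toolpath
G21 ; units = mm
G90 ; absolute positioning
G28 ; home
; layer 1
G0 Z1.986
G0 X15.854 Y11.226
G1 X8.489 Y16.287
G1 X1.399 Y10.848
G1 X4.382 Y2.423
G1 X13.316 Y2.657
G1 X15.854 Y11.226
; layer 2
G0 Z3.971
G0 X14.831 Y10.863
G1 X8.518 Y15.202
G1 X2.441 Y10.539
G1 X4.997 Y3.318
G1 X12.655 Y3.518
G1 X14.831 Y10.863
; layer 3
G0 Z5.957
G0 X13.807 Y10.500
G1 X8.546 Y14.116
G1 X3.482 Y10.230
G1 X5.612 Y4.213
G1 X11.994 Y4.380
G1 X13.807 Y10.500
; layer 4
G0 Z7.942
G0 X12.783 Y10.138
G1 X8.575 Y13.030
G1 X4.523 Y9.922
G1 X6.228 Y5.108
G1 X11.332 Y5.242
G1 X12.783 Y10.138
; layer 5
G0 Z9.928
G0 X11.759 Y9.776
G1 X8.603 Y11.945
G1 X5.564 Y9.614
G1 X6.843 Y6.003
G1 X10.671 Y6.103
G1 X11.759 Y9.776
; layer 6
G0 Z11.914
G0 X10.736 Y9.413
G1 X8.631 Y10.859
G1 X6.606 Y9.305
G1 X7.458 Y6.898
G1 X10.010 Y6.965
G1 X10.736 Y9.413
; layer 7
G0 Z13.899
G0 X9.712 Y9.050
G1 X8.660 Y9.774
G1 X7.647 Y8.997
G1 X8.073 Y7.793
G1 X9.349 Y7.826
G1 X9.712 Y9.050
M2 ; end

The solid is a regular 5-sided pyramid, base circumscribed radius ≈ 8.69 mm, apex at z ≈ 15.9 mm. Slicing at Δz = 1.986 mm — 8 equal slices spanning the solid's height, so layer i sits at z = i·h/8 — gives 7 non-empty perimeters. Each is a 5-segment closed polygon; G0 lifts to the layer z and rapids to the start vertex, then G1 traces the edges. The cross-section shrinks linearly with z (the slice at the apex is degenerate and omitted).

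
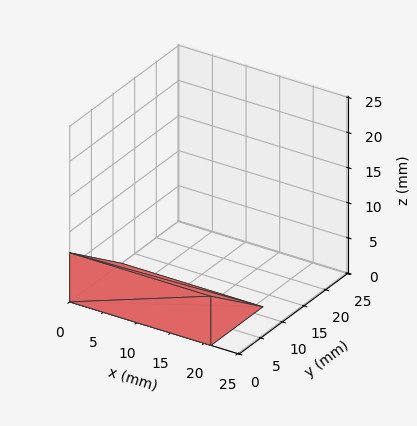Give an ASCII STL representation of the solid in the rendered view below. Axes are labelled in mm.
Reading the render: the shape is a wedge (ramp): 21 × 12 mm base, rising to 7 mm along the y=0 edge and sloping linearly to z=0 at y=12 (dimensions read to the nearest mm from the axis ticks). For the STL, each face is triangulated and given an outward normal.

solid part
  facet normal 0.0000 0.0000 -1.0000
    outer loop
      vertex 21.000 12.000 0.000
      vertex 21.000 0.000 0.000
      vertex 0.000 0.000 0.000
    endloop
  endfacet
  facet normal 0.0000 0.0000 -1.0000
    outer loop
      vertex 0.000 12.000 0.000
      vertex 21.000 12.000 0.000
      vertex 0.000 0.000 0.000
    endloop
  endfacet
  facet normal 0.0000 -1.0000 0.0000
    outer loop
      vertex 0.000 0.000 0.000
      vertex 21.000 0.000 0.000
      vertex 21.000 0.000 7.000
    endloop
  endfacet
  facet normal 0.0000 -1.0000 0.0000
    outer loop
      vertex 0.000 0.000 0.000
      vertex 21.000 0.000 7.000
      vertex 0.000 0.000 7.000
    endloop
  endfacet
  facet normal 0.0000 0.5039 0.8638
    outer loop
      vertex 0.000 0.000 7.000
      vertex 21.000 0.000 7.000
      vertex 21.000 12.000 0.000
    endloop
  endfacet
  facet normal 0.0000 0.5039 0.8638
    outer loop
      vertex 0.000 0.000 7.000
      vertex 21.000 12.000 0.000
      vertex 0.000 12.000 0.000
    endloop
  endfacet
  facet normal -1.0000 0.0000 0.0000
    outer loop
      vertex 0.000 0.000 7.000
      vertex 0.000 12.000 0.000
      vertex 0.000 0.000 0.000
    endloop
  endfacet
  facet normal 1.0000 0.0000 0.0000
    outer loop
      vertex 21.000 0.000 0.000
      vertex 21.000 12.000 0.000
      vertex 21.000 0.000 7.000
    endloop
  endfacet
endsolid part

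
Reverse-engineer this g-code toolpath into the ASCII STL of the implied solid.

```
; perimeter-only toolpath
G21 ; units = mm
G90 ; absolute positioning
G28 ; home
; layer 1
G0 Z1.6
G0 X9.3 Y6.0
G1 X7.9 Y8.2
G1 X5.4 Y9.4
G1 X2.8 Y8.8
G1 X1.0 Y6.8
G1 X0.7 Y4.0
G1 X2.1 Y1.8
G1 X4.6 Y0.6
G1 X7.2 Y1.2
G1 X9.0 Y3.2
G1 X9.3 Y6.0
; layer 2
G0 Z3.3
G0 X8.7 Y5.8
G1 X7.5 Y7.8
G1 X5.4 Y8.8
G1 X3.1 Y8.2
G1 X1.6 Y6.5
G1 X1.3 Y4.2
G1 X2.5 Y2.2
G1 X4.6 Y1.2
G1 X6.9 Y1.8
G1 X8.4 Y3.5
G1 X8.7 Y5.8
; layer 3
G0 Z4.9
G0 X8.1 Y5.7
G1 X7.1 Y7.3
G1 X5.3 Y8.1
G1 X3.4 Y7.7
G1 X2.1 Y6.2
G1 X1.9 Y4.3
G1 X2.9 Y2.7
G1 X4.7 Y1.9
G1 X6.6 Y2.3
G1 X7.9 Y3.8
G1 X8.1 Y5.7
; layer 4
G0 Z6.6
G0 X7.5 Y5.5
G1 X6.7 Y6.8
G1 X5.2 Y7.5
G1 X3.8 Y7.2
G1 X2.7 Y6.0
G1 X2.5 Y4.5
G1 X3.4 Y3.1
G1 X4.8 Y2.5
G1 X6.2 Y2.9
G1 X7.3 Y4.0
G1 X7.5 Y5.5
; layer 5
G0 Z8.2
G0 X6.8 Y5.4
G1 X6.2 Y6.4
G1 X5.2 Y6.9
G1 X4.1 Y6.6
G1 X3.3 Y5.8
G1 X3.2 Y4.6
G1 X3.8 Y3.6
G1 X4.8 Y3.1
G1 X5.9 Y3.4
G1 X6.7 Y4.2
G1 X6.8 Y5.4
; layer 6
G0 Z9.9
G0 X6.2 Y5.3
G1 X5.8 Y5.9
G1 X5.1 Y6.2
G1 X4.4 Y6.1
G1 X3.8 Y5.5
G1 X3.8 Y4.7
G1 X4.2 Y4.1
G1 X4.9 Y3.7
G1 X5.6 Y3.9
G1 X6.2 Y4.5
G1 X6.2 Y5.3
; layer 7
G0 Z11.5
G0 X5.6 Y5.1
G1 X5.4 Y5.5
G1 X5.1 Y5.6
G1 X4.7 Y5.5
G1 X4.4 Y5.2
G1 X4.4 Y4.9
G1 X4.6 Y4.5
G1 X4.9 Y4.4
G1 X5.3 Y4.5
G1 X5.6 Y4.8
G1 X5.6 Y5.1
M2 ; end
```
solid part
  facet normal 0.0000 0.0000 -1.0000
    outer loop
      vertex 5.5 10.0 0.0
      vertex 8.3 8.7 0.0
      vertex 9.9 6.1 0.0
    endloop
  endfacet
  facet normal 0.0000 0.0000 -1.0000
    outer loop
      vertex 2.5 9.3 0.0
      vertex 5.5 10.0 0.0
      vertex 9.9 6.1 0.0
    endloop
  endfacet
  facet normal 0.0000 0.0000 -1.0000
    outer loop
      vertex 0.4 7.0 0.0
      vertex 2.5 9.3 0.0
      vertex 9.9 6.1 0.0
    endloop
  endfacet
  facet normal 0.0000 0.0000 -1.0000
    outer loop
      vertex 0.1 3.9 0.0
      vertex 0.4 7.0 0.0
      vertex 9.9 6.1 0.0
    endloop
  endfacet
  facet normal 0.0000 0.0000 -1.0000
    outer loop
      vertex 1.7 1.3 0.0
      vertex 0.1 3.9 0.0
      vertex 9.9 6.1 0.0
    endloop
  endfacet
  facet normal 0.0000 0.0000 -1.0000
    outer loop
      vertex 4.5 0.0 0.0
      vertex 1.7 1.3 0.0
      vertex 9.9 6.1 0.0
    endloop
  endfacet
  facet normal 0.0000 0.0000 -1.0000
    outer loop
      vertex 7.5 0.7 0.0
      vertex 4.5 0.0 0.0
      vertex 9.9 6.1 0.0
    endloop
  endfacet
  facet normal 0.0000 0.0000 -1.0000
    outer loop
      vertex 9.6 3.0 0.0
      vertex 7.5 0.7 0.0
      vertex 9.9 6.1 0.0
    endloop
  endfacet
  facet normal 0.8014 0.4931 0.3386
    outer loop
      vertex 9.9 6.1 0.0
      vertex 8.3 8.7 0.0
      vertex 5.0 5.0 13.2
    endloop
  endfacet
  facet normal 0.3963 0.8535 0.3383
    outer loop
      vertex 8.3 8.7 0.0
      vertex 5.5 10.0 0.0
      vertex 5.0 5.0 13.2
    endloop
  endfacet
  facet normal -0.2138 0.9162 0.3389
    outer loop
      vertex 5.5 10.0 0.0
      vertex 2.5 9.3 0.0
      vertex 5.0 5.0 13.2
    endloop
  endfacet
  facet normal -0.6949 0.6345 0.3383
    outer loop
      vertex 2.5 9.3 0.0
      vertex 0.4 7.0 0.0
      vertex 5.0 5.0 13.2
    endloop
  endfacet
  facet normal -0.9361 0.0906 0.3399
    outer loop
      vertex 0.4 7.0 0.0
      vertex 0.1 3.9 0.0
      vertex 5.0 5.0 13.2
    endloop
  endfacet
  facet normal -0.8014 -0.4931 0.3386
    outer loop
      vertex 0.1 3.9 0.0
      vertex 1.7 1.3 0.0
      vertex 5.0 5.0 13.2
    endloop
  endfacet
  facet normal -0.3963 -0.8535 0.3383
    outer loop
      vertex 1.7 1.3 0.0
      vertex 4.5 0.0 0.0
      vertex 5.0 5.0 13.2
    endloop
  endfacet
  facet normal 0.2138 -0.9162 0.3389
    outer loop
      vertex 4.5 0.0 0.0
      vertex 7.5 0.7 0.0
      vertex 5.0 5.0 13.2
    endloop
  endfacet
  facet normal 0.6949 -0.6345 0.3383
    outer loop
      vertex 7.5 0.7 0.0
      vertex 9.6 3.0 0.0
      vertex 5.0 5.0 13.2
    endloop
  endfacet
  facet normal 0.9361 -0.0906 0.3399
    outer loop
      vertex 9.6 3.0 0.0
      vertex 9.9 6.1 0.0
      vertex 5.0 5.0 13.2
    endloop
  endfacet
endsolid part

The G0 Z moves step by Δz≈1.6 mm. The G1 loops shrink linearly with z, so the solid tapers from its base footprint up to z≈13.2. Closing with a flat bottom cap and the tapered top and triangulating gives 18 facets — a regular 10-sided pyramid, base circumscribed radius ≈ 5 mm, apex at z ≈ 13.2 mm.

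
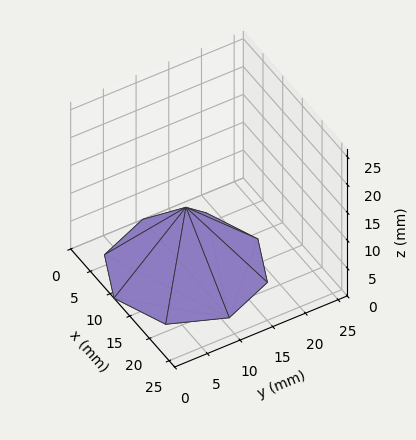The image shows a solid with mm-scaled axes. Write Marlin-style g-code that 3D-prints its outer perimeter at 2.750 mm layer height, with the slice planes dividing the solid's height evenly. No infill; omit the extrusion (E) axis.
Reading the render: the shape is a regular 8-sided pyramid, base circumscribed radius ≈ 11 mm, apex at z ≈ 11 mm (dimensions read to the nearest mm from the axis ticks). For the g-code, the solid's height is divided into equal slices at the stated Δz and each level perimeter traced with G1 moves after a G0 lift.

; perimeter-only toolpath
G21 ; units = mm
G90 ; absolute positioning
G28 ; home
; layer 1
G0 Z2.750
G0 X19.250 Y11.000
G1 X16.834 Y16.834
G1 X11.000 Y19.250
G1 X5.167 Y16.834
G1 X2.750 Y11.000
G1 X5.167 Y5.167
G1 X11.000 Y2.750
G1 X16.834 Y5.167
G1 X19.250 Y11.000
; layer 2
G0 Z5.500
G0 X16.500 Y11.000
G1 X14.889 Y14.889
G1 X11.000 Y16.500
G1 X7.111 Y14.889
G1 X5.500 Y11.000
G1 X7.111 Y7.111
G1 X11.000 Y5.500
G1 X14.889 Y7.111
G1 X16.500 Y11.000
; layer 3
G0 Z8.250
G0 X13.750 Y11.000
G1 X12.944 Y12.944
G1 X11.000 Y13.750
G1 X9.056 Y12.944
G1 X8.250 Y11.000
G1 X9.056 Y9.056
G1 X11.000 Y8.250
G1 X12.944 Y9.056
G1 X13.750 Y11.000
M2 ; end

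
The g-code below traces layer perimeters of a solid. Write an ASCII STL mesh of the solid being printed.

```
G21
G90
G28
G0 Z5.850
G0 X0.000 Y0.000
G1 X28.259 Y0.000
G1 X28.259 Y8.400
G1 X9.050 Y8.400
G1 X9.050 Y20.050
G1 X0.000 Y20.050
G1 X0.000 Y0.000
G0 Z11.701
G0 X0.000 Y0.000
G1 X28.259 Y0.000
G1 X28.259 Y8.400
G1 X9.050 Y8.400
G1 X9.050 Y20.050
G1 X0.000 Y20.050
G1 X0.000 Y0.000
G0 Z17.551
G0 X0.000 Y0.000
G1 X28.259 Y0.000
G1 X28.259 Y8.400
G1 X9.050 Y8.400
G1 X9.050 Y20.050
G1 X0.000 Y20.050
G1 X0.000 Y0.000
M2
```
solid part
  facet normal 0.0000 0.0000 -1.0000
    outer loop
      vertex 28.259 8.400 0.000
      vertex 28.259 0.000 0.000
      vertex 0.000 0.000 0.000
    endloop
  endfacet
  facet normal 0.0000 0.0000 -1.0000
    outer loop
      vertex 9.050 8.400 0.000
      vertex 28.259 8.400 0.000
      vertex 0.000 0.000 0.000
    endloop
  endfacet
  facet normal 0.0000 0.0000 -1.0000
    outer loop
      vertex 9.050 20.050 0.000
      vertex 9.050 8.400 0.000
      vertex 0.000 0.000 0.000
    endloop
  endfacet
  facet normal 0.0000 0.0000 -1.0000
    outer loop
      vertex 0.000 20.050 0.000
      vertex 9.050 20.050 0.000
      vertex 0.000 0.000 0.000
    endloop
  endfacet
  facet normal 0.0000 0.0000 1.0000
    outer loop
      vertex 0.000 0.000 17.551
      vertex 28.259 0.000 17.551
      vertex 28.259 8.400 17.551
    endloop
  endfacet
  facet normal 0.0000 0.0000 1.0000
    outer loop
      vertex 0.000 0.000 17.551
      vertex 28.259 8.400 17.551
      vertex 9.050 8.400 17.551
    endloop
  endfacet
  facet normal 0.0000 0.0000 1.0000
    outer loop
      vertex 0.000 0.000 17.551
      vertex 9.050 8.400 17.551
      vertex 9.050 20.050 17.551
    endloop
  endfacet
  facet normal 0.0000 0.0000 1.0000
    outer loop
      vertex 0.000 0.000 17.551
      vertex 9.050 20.050 17.551
      vertex 0.000 20.050 17.551
    endloop
  endfacet
  facet normal 0.0000 -1.0000 0.0000
    outer loop
      vertex 0.000 0.000 0.000
      vertex 28.259 0.000 0.000
      vertex 28.259 0.000 17.551
    endloop
  endfacet
  facet normal 0.0000 -1.0000 0.0000
    outer loop
      vertex 0.000 0.000 0.000
      vertex 28.259 0.000 17.551
      vertex 0.000 0.000 17.551
    endloop
  endfacet
  facet normal 1.0000 0.0000 0.0000
    outer loop
      vertex 28.259 0.000 0.000
      vertex 28.259 8.400 0.000
      vertex 28.259 8.400 17.551
    endloop
  endfacet
  facet normal 1.0000 0.0000 0.0000
    outer loop
      vertex 28.259 0.000 0.000
      vertex 28.259 8.400 17.551
      vertex 28.259 0.000 17.551
    endloop
  endfacet
  facet normal 0.0000 1.0000 0.0000
    outer loop
      vertex 28.259 8.400 0.000
      vertex 9.050 8.400 0.000
      vertex 9.050 8.400 17.551
    endloop
  endfacet
  facet normal 0.0000 1.0000 0.0000
    outer loop
      vertex 28.259 8.400 0.000
      vertex 9.050 8.400 17.551
      vertex 28.259 8.400 17.551
    endloop
  endfacet
  facet normal 1.0000 0.0000 0.0000
    outer loop
      vertex 9.050 8.400 0.000
      vertex 9.050 20.050 0.000
      vertex 9.050 20.050 17.551
    endloop
  endfacet
  facet normal 1.0000 0.0000 0.0000
    outer loop
      vertex 9.050 8.400 0.000
      vertex 9.050 20.050 17.551
      vertex 9.050 8.400 17.551
    endloop
  endfacet
  facet normal 0.0000 1.0000 0.0000
    outer loop
      vertex 9.050 20.050 0.000
      vertex 0.000 20.050 0.000
      vertex 0.000 20.050 17.551
    endloop
  endfacet
  facet normal 0.0000 1.0000 0.0000
    outer loop
      vertex 9.050 20.050 0.000
      vertex 0.000 20.050 17.551
      vertex 9.050 20.050 17.551
    endloop
  endfacet
  facet normal -1.0000 0.0000 0.0000
    outer loop
      vertex 0.000 20.050 0.000
      vertex 0.000 0.000 0.000
      vertex 0.000 0.000 17.551
    endloop
  endfacet
  facet normal -1.0000 0.0000 0.0000
    outer loop
      vertex 0.000 20.050 0.000
      vertex 0.000 0.000 17.551
      vertex 0.000 20.050 17.551
    endloop
  endfacet
endsolid part

The G0 Z moves step by Δz≈5.850 mm. Every layer's G1 loop is the same polygon, so the solid is a straight extrusion of it from z=0 to z≈17.6. Closing with flat bottom and top caps and triangulating gives 20 facets — an L-shaped prism: outer 28.3 × 20.1 mm, arm thicknesses ≈ 8.4 mm (horizontal) and 9.05 mm (vertical), extruded 17.6 mm in z.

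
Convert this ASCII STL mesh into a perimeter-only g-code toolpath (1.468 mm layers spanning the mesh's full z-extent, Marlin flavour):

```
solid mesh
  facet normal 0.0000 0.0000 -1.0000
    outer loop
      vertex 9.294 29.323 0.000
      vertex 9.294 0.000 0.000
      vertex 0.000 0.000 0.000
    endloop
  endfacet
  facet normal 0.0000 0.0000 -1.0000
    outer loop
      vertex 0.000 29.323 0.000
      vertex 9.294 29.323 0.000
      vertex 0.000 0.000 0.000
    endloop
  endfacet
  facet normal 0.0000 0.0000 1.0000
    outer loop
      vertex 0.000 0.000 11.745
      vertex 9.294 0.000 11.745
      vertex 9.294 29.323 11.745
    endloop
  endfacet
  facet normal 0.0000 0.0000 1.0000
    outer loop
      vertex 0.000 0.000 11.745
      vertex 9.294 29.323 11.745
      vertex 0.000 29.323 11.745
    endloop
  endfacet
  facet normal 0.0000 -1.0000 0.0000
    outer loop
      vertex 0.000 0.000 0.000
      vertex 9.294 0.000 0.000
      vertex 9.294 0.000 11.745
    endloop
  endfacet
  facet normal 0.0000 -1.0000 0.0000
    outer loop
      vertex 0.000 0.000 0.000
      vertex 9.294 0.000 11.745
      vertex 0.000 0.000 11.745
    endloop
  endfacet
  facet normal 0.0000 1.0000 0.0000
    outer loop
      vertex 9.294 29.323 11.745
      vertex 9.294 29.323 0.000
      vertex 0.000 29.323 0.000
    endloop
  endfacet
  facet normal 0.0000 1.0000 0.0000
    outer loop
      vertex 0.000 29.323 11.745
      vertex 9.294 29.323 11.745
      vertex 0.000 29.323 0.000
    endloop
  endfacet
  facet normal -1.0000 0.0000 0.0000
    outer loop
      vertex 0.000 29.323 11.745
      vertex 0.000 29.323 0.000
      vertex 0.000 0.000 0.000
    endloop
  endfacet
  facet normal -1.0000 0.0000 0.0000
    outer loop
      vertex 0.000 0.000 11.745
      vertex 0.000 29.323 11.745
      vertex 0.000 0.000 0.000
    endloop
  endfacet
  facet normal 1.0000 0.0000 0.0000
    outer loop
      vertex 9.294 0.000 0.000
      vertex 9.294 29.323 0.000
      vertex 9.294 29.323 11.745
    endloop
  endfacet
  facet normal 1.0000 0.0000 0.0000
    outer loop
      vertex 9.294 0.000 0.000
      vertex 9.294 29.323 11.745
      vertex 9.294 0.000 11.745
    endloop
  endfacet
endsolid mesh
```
; perimeter-only toolpath
G21 ; units = mm
G90 ; absolute positioning
G28 ; home
; layer 1
G0 Z1.468
G0 X0.000 Y0.000
G1 X9.294 Y0.000
G1 X9.294 Y29.323
G1 X0.000 Y29.323
G1 X0.000 Y0.000
; layer 2
G0 Z2.936
G0 X0.000 Y0.000
G1 X9.294 Y0.000
G1 X9.294 Y29.323
G1 X0.000 Y29.323
G1 X0.000 Y0.000
; layer 3
G0 Z4.404
G0 X0.000 Y0.000
G1 X9.294 Y0.000
G1 X9.294 Y29.323
G1 X0.000 Y29.323
G1 X0.000 Y0.000
; layer 4
G0 Z5.872
G0 X0.000 Y0.000
G1 X9.294 Y0.000
G1 X9.294 Y29.323
G1 X0.000 Y29.323
G1 X0.000 Y0.000
; layer 5
G0 Z7.341
G0 X0.000 Y0.000
G1 X9.294 Y0.000
G1 X9.294 Y29.323
G1 X0.000 Y29.323
G1 X0.000 Y0.000
; layer 6
G0 Z8.809
G0 X0.000 Y0.000
G1 X9.294 Y0.000
G1 X9.294 Y29.323
G1 X0.000 Y29.323
G1 X0.000 Y0.000
; layer 7
G0 Z10.277
G0 X0.000 Y0.000
G1 X9.294 Y0.000
G1 X9.294 Y29.323
G1 X0.000 Y29.323
G1 X0.000 Y0.000
; layer 8
G0 Z11.745
G0 X0.000 Y0.000
G1 X9.294 Y0.000
G1 X9.294 Y29.323
G1 X0.000 Y29.323
G1 X0.000 Y0.000
M2 ; end

The solid is a rectangular box, roughly 9.29 × 29.3 mm footprint and 11.7 mm tall. Slicing at Δz = 1.468 mm — 8 equal slices spanning the solid's height, so layer i sits at z = i·h/8 — gives 8 non-empty perimeters. Each is a 4-segment closed polygon; G0 lifts to the layer z and rapids to the start vertex, then G1 traces the edges.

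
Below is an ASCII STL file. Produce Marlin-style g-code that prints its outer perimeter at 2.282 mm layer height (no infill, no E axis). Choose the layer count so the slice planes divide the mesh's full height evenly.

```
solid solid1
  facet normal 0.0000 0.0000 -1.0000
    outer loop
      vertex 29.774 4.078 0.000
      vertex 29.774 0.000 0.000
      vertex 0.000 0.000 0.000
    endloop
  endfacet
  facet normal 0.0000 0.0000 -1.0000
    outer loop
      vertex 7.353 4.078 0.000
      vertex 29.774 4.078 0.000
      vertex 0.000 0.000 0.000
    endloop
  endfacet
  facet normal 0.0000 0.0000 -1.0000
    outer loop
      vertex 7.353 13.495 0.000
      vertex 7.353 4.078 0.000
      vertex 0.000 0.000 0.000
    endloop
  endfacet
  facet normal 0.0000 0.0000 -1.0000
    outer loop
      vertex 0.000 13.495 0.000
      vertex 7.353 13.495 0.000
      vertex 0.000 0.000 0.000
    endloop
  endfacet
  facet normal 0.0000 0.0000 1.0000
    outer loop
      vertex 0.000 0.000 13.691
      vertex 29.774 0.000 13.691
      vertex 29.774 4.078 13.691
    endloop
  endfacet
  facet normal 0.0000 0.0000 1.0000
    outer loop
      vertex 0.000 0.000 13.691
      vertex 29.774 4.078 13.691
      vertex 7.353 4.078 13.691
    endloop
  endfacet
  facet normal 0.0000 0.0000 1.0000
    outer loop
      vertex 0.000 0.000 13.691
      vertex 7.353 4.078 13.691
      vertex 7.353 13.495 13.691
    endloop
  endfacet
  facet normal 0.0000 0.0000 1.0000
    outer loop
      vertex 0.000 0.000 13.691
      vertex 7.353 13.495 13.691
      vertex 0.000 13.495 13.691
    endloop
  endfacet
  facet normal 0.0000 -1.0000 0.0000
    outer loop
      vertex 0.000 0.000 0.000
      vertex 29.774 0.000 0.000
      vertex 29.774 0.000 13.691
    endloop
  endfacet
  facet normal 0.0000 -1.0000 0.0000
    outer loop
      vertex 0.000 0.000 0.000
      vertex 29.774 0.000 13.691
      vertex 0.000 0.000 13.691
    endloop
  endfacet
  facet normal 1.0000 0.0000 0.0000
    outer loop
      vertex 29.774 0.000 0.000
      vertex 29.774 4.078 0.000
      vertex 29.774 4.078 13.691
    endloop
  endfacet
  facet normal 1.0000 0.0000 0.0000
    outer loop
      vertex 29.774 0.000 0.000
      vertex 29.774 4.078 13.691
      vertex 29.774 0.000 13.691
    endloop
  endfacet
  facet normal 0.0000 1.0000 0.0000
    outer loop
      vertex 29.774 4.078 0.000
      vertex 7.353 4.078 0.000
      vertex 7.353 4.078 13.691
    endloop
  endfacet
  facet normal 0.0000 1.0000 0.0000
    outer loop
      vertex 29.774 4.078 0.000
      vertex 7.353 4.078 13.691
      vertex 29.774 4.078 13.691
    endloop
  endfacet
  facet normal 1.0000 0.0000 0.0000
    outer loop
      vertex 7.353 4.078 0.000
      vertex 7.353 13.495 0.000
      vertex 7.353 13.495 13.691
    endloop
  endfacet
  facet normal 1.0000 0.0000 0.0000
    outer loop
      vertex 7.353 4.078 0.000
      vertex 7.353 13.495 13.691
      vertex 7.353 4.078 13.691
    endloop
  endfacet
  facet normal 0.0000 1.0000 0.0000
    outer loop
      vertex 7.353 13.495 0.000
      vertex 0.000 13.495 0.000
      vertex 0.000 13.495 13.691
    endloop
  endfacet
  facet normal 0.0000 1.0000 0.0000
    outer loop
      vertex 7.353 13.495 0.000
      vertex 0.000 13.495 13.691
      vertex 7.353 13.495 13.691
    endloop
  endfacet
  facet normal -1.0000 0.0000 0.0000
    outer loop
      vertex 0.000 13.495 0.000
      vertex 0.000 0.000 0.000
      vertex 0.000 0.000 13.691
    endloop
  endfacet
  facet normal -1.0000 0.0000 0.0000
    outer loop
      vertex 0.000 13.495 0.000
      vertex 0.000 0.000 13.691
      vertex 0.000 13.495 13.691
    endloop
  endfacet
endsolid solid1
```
; perimeter-only toolpath
G21 ; units = mm
G90 ; absolute positioning
G28 ; home
; layer 1
G0 Z2.282
G0 X0.000 Y0.000
G1 X29.774 Y0.000
G1 X29.774 Y4.078
G1 X7.353 Y4.078
G1 X7.353 Y13.495
G1 X0.000 Y13.495
G1 X0.000 Y0.000
; layer 2
G0 Z4.564
G0 X0.000 Y0.000
G1 X29.774 Y0.000
G1 X29.774 Y4.078
G1 X7.353 Y4.078
G1 X7.353 Y13.495
G1 X0.000 Y13.495
G1 X0.000 Y0.000
; layer 3
G0 Z6.846
G0 X0.000 Y0.000
G1 X29.774 Y0.000
G1 X29.774 Y4.078
G1 X7.353 Y4.078
G1 X7.353 Y13.495
G1 X0.000 Y13.495
G1 X0.000 Y0.000
; layer 4
G0 Z9.127
G0 X0.000 Y0.000
G1 X29.774 Y0.000
G1 X29.774 Y4.078
G1 X7.353 Y4.078
G1 X7.353 Y13.495
G1 X0.000 Y13.495
G1 X0.000 Y0.000
; layer 5
G0 Z11.409
G0 X0.000 Y0.000
G1 X29.774 Y0.000
G1 X29.774 Y4.078
G1 X7.353 Y4.078
G1 X7.353 Y13.495
G1 X0.000 Y13.495
G1 X0.000 Y0.000
; layer 6
G0 Z13.691
G0 X0.000 Y0.000
G1 X29.774 Y0.000
G1 X29.774 Y4.078
G1 X7.353 Y4.078
G1 X7.353 Y13.495
G1 X0.000 Y13.495
G1 X0.000 Y0.000
M2 ; end

The solid is an L-shaped prism: outer 29.8 × 13.5 mm, arm thicknesses ≈ 4.08 mm (horizontal) and 7.35 mm (vertical), extruded 13.7 mm in z. Slicing at Δz = 2.282 mm — 6 equal slices spanning the solid's height, so layer i sits at z = i·h/6 — gives 6 non-empty perimeters. Each is a 6-segment closed polygon; G0 lifts to the layer z and rapids to the start vertex, then G1 traces the edges.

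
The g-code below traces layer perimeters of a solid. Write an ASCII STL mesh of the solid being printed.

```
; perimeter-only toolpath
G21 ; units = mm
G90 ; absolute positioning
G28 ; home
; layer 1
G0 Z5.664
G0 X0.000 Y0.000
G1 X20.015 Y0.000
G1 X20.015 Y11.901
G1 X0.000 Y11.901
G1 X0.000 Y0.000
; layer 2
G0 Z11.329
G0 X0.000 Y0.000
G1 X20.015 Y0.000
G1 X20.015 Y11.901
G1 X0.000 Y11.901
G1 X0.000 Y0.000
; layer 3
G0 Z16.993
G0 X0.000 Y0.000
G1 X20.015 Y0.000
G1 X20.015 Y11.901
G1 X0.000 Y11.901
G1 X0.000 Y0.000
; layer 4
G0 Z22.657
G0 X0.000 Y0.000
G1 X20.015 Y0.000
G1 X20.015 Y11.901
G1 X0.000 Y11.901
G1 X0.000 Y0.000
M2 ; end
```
solid part
  facet normal 0.0000 0.0000 -1.0000
    outer loop
      vertex 20.015 11.901 0.000
      vertex 20.015 0.000 0.000
      vertex 0.000 0.000 0.000
    endloop
  endfacet
  facet normal 0.0000 0.0000 -1.0000
    outer loop
      vertex 0.000 11.901 0.000
      vertex 20.015 11.901 0.000
      vertex 0.000 0.000 0.000
    endloop
  endfacet
  facet normal 0.0000 0.0000 1.0000
    outer loop
      vertex 0.000 0.000 22.657
      vertex 20.015 0.000 22.657
      vertex 20.015 11.901 22.657
    endloop
  endfacet
  facet normal 0.0000 0.0000 1.0000
    outer loop
      vertex 0.000 0.000 22.657
      vertex 20.015 11.901 22.657
      vertex 0.000 11.901 22.657
    endloop
  endfacet
  facet normal 0.0000 -1.0000 0.0000
    outer loop
      vertex 0.000 0.000 0.000
      vertex 20.015 0.000 0.000
      vertex 20.015 0.000 22.657
    endloop
  endfacet
  facet normal 0.0000 -1.0000 0.0000
    outer loop
      vertex 0.000 0.000 0.000
      vertex 20.015 0.000 22.657
      vertex 0.000 0.000 22.657
    endloop
  endfacet
  facet normal 0.0000 1.0000 0.0000
    outer loop
      vertex 20.015 11.901 22.657
      vertex 20.015 11.901 0.000
      vertex 0.000 11.901 0.000
    endloop
  endfacet
  facet normal 0.0000 1.0000 0.0000
    outer loop
      vertex 0.000 11.901 22.657
      vertex 20.015 11.901 22.657
      vertex 0.000 11.901 0.000
    endloop
  endfacet
  facet normal -1.0000 0.0000 0.0000
    outer loop
      vertex 0.000 11.901 22.657
      vertex 0.000 11.901 0.000
      vertex 0.000 0.000 0.000
    endloop
  endfacet
  facet normal -1.0000 0.0000 0.0000
    outer loop
      vertex 0.000 0.000 22.657
      vertex 0.000 11.901 22.657
      vertex 0.000 0.000 0.000
    endloop
  endfacet
  facet normal 1.0000 0.0000 0.0000
    outer loop
      vertex 20.015 0.000 0.000
      vertex 20.015 11.901 0.000
      vertex 20.015 11.901 22.657
    endloop
  endfacet
  facet normal 1.0000 0.0000 0.0000
    outer loop
      vertex 20.015 0.000 0.000
      vertex 20.015 11.901 22.657
      vertex 20.015 0.000 22.657
    endloop
  endfacet
endsolid part

The G0 Z moves step by Δz≈5.664 mm. Every layer's G1 loop is the same polygon, so the solid is a straight extrusion of it from z=0 to z≈22.7. Closing with flat bottom and top caps and triangulating gives 12 facets — a rectangular box, roughly 20 × 11.9 mm footprint and 22.7 mm tall.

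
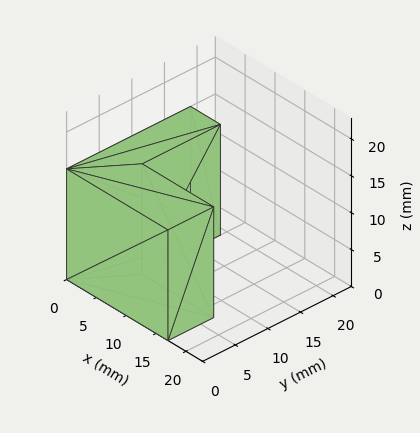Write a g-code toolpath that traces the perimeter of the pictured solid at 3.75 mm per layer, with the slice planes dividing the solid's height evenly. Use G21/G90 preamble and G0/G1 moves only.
Reading the render: the shape is an L-shaped prism: outer 17 × 19 mm, arm thicknesses ≈ 7 mm (horizontal) and 5 mm (vertical), extruded 15 mm in z (dimensions read to the nearest mm from the axis ticks). For the g-code, the solid's height is divided into equal slices at the stated Δz and each level perimeter traced with G1 moves after a G0 lift.

; perimeter-only toolpath
G21 ; units = mm
G90 ; absolute positioning
G28 ; home
; layer 1
G0 Z3.75
G0 X0.00 Y0.00
G1 X17.00 Y0.00
G1 X17.00 Y7.00
G1 X5.00 Y7.00
G1 X5.00 Y19.00
G1 X0.00 Y19.00
G1 X0.00 Y0.00
; layer 2
G0 Z7.50
G0 X0.00 Y0.00
G1 X17.00 Y0.00
G1 X17.00 Y7.00
G1 X5.00 Y7.00
G1 X5.00 Y19.00
G1 X0.00 Y19.00
G1 X0.00 Y0.00
; layer 3
G0 Z11.25
G0 X0.00 Y0.00
G1 X17.00 Y0.00
G1 X17.00 Y7.00
G1 X5.00 Y7.00
G1 X5.00 Y19.00
G1 X0.00 Y19.00
G1 X0.00 Y0.00
; layer 4
G0 Z15.00
G0 X0.00 Y0.00
G1 X17.00 Y0.00
G1 X17.00 Y7.00
G1 X5.00 Y7.00
G1 X5.00 Y19.00
G1 X0.00 Y19.00
G1 X0.00 Y0.00
M2 ; end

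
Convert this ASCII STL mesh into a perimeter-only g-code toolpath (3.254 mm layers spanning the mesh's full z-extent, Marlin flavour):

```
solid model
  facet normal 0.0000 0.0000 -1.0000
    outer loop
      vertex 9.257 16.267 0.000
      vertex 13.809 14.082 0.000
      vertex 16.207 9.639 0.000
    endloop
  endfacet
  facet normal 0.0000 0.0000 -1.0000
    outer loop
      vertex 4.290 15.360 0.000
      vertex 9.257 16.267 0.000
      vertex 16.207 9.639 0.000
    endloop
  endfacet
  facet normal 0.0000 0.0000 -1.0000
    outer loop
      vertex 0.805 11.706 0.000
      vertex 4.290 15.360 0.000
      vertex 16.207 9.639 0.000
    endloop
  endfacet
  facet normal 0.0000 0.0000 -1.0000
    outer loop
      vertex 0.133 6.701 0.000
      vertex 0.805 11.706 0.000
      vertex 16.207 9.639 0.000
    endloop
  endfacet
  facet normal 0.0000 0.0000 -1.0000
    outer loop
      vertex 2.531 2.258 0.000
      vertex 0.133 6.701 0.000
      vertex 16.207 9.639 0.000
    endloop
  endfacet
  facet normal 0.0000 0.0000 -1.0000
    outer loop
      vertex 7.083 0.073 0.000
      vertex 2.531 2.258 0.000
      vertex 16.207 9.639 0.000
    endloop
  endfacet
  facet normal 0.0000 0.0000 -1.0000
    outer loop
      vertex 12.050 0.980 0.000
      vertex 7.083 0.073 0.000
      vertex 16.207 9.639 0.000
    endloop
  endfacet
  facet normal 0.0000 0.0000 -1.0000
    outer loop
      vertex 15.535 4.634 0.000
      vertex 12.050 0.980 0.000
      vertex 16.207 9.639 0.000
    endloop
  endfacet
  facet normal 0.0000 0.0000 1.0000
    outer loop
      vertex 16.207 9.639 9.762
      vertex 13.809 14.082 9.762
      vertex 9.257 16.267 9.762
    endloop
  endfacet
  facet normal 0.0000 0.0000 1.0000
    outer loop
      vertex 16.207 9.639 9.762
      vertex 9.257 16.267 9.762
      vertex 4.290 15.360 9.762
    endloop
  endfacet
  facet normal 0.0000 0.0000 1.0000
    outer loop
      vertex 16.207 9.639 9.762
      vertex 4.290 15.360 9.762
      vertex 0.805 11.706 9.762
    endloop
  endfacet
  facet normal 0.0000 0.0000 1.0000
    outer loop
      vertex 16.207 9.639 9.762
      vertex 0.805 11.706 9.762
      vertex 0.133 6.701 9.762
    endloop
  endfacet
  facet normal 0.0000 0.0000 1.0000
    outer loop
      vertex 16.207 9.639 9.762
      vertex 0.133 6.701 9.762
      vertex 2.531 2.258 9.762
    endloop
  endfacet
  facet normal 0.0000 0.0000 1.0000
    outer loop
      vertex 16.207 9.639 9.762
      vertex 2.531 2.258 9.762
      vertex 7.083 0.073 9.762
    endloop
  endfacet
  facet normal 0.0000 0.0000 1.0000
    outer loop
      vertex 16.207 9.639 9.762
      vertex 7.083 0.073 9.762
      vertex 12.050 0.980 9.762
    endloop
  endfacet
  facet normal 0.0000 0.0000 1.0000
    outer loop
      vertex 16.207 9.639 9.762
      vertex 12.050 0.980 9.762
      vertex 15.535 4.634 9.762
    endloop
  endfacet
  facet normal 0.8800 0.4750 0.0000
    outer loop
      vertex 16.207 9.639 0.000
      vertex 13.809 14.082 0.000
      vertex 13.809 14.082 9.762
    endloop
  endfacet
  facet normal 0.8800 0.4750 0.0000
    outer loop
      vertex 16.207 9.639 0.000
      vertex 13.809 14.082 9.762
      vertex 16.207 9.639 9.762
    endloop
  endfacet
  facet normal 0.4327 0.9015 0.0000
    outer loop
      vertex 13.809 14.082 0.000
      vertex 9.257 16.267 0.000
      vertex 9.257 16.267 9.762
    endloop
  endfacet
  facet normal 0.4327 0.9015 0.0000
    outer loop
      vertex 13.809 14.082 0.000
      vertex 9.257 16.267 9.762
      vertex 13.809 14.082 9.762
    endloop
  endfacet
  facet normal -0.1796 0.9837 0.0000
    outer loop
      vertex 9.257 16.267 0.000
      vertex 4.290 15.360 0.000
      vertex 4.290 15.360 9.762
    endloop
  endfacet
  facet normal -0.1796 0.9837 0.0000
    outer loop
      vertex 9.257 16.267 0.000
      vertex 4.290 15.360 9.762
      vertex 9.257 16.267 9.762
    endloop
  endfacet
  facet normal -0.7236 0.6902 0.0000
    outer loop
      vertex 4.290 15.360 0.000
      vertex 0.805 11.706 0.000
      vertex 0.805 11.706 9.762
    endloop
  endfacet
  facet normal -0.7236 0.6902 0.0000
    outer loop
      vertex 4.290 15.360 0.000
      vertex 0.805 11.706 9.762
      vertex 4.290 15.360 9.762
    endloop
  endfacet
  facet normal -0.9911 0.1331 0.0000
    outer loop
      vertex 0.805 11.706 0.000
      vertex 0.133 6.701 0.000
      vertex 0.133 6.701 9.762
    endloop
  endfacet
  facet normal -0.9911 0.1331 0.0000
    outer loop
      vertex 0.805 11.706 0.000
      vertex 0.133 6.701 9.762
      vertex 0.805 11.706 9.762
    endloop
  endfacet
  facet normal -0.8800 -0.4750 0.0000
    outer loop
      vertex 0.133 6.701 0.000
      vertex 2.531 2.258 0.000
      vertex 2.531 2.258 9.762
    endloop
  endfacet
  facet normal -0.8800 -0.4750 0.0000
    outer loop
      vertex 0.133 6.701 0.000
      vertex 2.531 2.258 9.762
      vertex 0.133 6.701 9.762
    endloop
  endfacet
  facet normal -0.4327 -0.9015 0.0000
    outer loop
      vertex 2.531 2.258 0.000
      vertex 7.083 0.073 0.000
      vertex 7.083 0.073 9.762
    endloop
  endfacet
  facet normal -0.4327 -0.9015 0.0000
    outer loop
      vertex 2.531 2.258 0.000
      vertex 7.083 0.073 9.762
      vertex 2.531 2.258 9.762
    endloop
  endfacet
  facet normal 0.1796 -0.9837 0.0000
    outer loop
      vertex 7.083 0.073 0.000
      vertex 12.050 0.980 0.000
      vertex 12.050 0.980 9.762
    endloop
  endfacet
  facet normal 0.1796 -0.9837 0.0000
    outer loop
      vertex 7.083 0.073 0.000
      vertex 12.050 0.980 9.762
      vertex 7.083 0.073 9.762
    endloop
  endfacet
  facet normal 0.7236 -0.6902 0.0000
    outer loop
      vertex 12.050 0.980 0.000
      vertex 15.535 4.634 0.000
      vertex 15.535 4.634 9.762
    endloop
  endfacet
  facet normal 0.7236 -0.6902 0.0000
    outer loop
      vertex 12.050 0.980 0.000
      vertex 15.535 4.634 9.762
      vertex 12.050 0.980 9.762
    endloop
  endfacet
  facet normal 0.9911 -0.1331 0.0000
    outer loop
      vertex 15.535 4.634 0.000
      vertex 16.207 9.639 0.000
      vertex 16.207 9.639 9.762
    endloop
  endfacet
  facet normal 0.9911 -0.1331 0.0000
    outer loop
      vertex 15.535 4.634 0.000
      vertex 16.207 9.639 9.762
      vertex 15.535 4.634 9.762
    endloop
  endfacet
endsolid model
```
; perimeter-only toolpath
G21 ; units = mm
G90 ; absolute positioning
G28 ; home
; layer 1
G0 Z3.254
G0 X16.207 Y9.639
G1 X13.809 Y14.082
G1 X9.257 Y16.267
G1 X4.290 Y15.360
G1 X0.805 Y11.706
G1 X0.133 Y6.701
G1 X2.531 Y2.258
G1 X7.083 Y0.073
G1 X12.050 Y0.980
G1 X15.535 Y4.634
G1 X16.207 Y9.639
; layer 2
G0 Z6.508
G0 X16.207 Y9.639
G1 X13.809 Y14.082
G1 X9.257 Y16.267
G1 X4.290 Y15.360
G1 X0.805 Y11.706
G1 X0.133 Y6.701
G1 X2.531 Y2.258
G1 X7.083 Y0.073
G1 X12.050 Y0.980
G1 X15.535 Y4.634
G1 X16.207 Y9.639
; layer 3
G0 Z9.762
G0 X16.207 Y9.639
G1 X13.809 Y14.082
G1 X9.257 Y16.267
G1 X4.290 Y15.360
G1 X0.805 Y11.706
G1 X0.133 Y6.701
G1 X2.531 Y2.258
G1 X7.083 Y0.073
G1 X12.050 Y0.980
G1 X15.535 Y4.634
G1 X16.207 Y9.639
M2 ; end

The solid is a regular 10-sided prism (a cylinder approximated with 10 flat sides), circumscribed radius ≈ 8.17 mm, height ≈ 9.76 mm. Slicing at Δz = 3.254 mm — 3 equal slices spanning the solid's height, so layer i sits at z = i·h/3 — gives 3 non-empty perimeters. Each is a 10-segment closed polygon; G0 lifts to the layer z and rapids to the start vertex, then G1 traces the edges.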